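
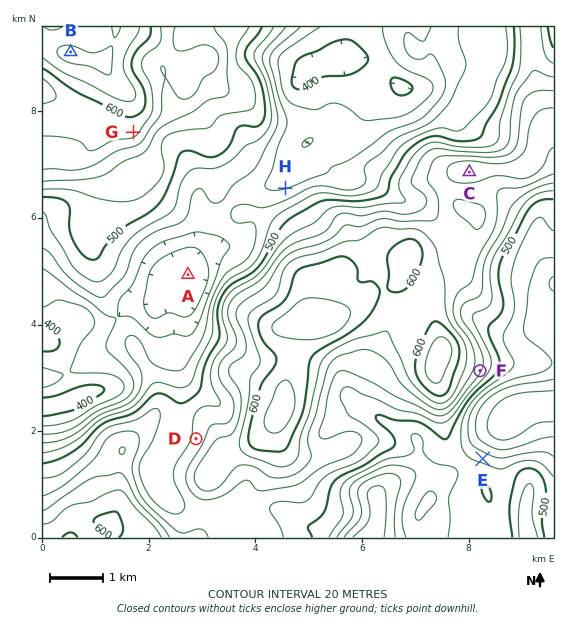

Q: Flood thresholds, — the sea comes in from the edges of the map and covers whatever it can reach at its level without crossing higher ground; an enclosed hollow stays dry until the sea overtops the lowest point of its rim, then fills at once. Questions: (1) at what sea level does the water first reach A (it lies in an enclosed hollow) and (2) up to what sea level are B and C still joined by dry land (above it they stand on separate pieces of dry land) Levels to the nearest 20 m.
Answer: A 440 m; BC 460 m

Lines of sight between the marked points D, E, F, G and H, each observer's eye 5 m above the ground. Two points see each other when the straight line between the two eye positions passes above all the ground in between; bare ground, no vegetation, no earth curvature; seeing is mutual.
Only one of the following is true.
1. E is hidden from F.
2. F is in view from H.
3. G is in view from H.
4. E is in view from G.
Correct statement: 3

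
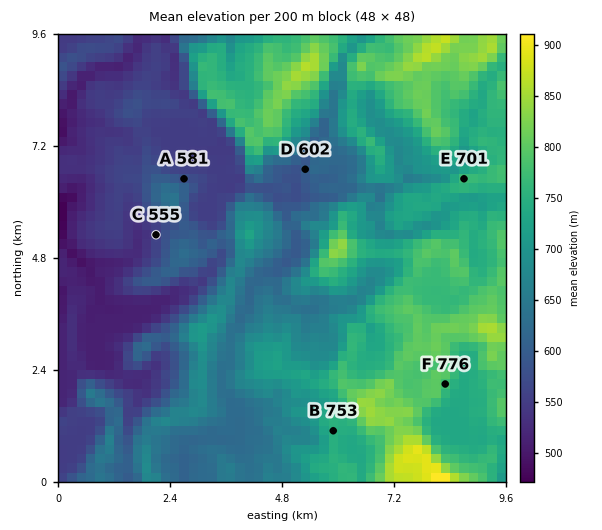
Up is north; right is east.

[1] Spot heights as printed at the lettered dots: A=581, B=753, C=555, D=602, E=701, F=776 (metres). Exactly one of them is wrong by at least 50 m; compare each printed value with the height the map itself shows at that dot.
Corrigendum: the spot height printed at E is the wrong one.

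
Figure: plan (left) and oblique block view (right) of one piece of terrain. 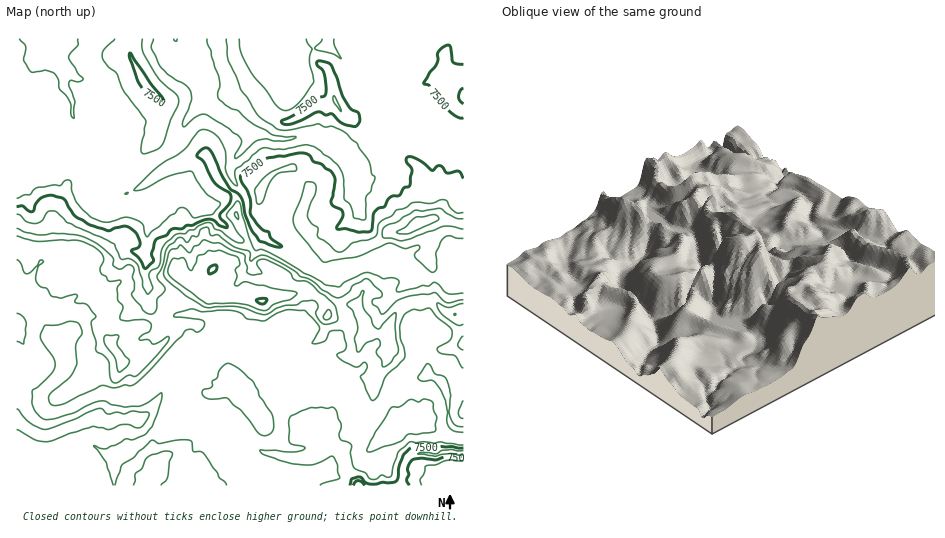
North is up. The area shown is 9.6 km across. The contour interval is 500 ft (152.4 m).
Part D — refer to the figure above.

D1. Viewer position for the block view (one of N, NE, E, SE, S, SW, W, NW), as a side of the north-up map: NW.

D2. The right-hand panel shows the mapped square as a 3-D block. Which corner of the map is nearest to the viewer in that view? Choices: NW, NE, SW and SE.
NW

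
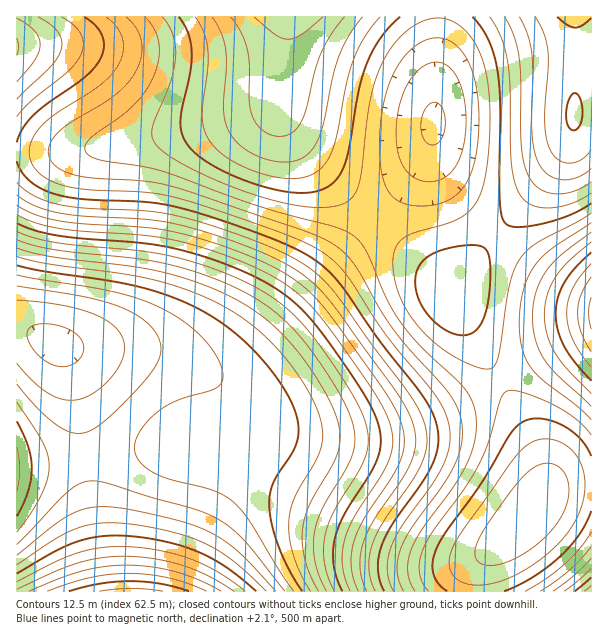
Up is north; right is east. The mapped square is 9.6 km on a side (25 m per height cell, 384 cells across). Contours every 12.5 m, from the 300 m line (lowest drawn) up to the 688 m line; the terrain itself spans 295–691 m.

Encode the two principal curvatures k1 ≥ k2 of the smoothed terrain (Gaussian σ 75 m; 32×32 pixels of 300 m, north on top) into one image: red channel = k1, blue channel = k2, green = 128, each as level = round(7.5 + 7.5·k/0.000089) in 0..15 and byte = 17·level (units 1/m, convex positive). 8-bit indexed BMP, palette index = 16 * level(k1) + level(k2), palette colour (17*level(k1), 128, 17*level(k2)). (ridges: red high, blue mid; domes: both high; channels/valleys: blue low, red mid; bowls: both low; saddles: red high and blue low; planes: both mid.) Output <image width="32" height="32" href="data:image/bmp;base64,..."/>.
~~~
<image width="32" height="32" href="data:image/bmp;base64,Qk02CAAAAAAAADYEAAAoAAAAIAAAACAAAAABAAgAAAAAAAAEAAATCwAAEwsAAAABAAAAAAAAAIAAABGAAAAigAAAM4AAAESAAABVgAAAZoAAAHeAAACIgAAAmYAAAKqAAAC7gAAAzIAAAN2AAADugAAA/4AAAACAEQARgBEAIoARADOAEQBEgBEAVYARAGaAEQB3gBEAiIARAJmAEQCqgBEAu4ARAMyAEQDdgBEA7oARAP+AEQAAgCIAEYAiACKAIgAzgCIARIAiAFWAIgBmgCIAd4AiAIiAIgCZgCIAqoAiALuAIgDMgCIA3YAiAO6AIgD/gCIAAIAzABGAMwAigDMAM4AzAESAMwBVgDMAZoAzAHeAMwCIgDMAmYAzAKqAMwC7gDMAzIAzAN2AMwDugDMA/4AzAACARAARgEQAIoBEADOARABEgEQAVYBEAGaARAB3gEQAiIBEAJmARACqgEQAu4BEAMyARADdgEQA7oBEAP+ARAAAgFUAEYBVACKAVQAzgFUARIBVAFWAVQBmgFUAd4BVAIiAVQCZgFUAqoBVALuAVQDMgFUA3YBVAO6AVQD/gFUAAIBmABGAZgAigGYAM4BmAESAZgBVgGYAZoBmAHeAZgCIgGYAmYBmAKqAZgC7gGYAzIBmAN2AZgDugGYA/4BmAACAdwARgHcAIoB3ADOAdwBEgHcAVYB3AGaAdwB3gHcAiIB3AJmAdwCqgHcAu4B3AMyAdwDdgHcA7oB3AP+AdwAAgIgAEYCIACKAiAAzgIgARICIAFWAiABmgIgAd4CIAIiAiACZgIgAqoCIALuAiADMgIgA3YCIAO6AiAD/gIgAAICZABGAmQAigJkAM4CZAESAmQBVgJkAZoCZAHeAmQCIgJkAmYCZAKqAmQC7gJkAzICZAN2AmQDugJkA/4CZAACAqgARgKoAIoCqADOAqgBEgKoAVYCqAGaAqgB3gKoAiICqAJmAqgCqgKoAu4CqAMyAqgDdgKoA7oCqAP+AqgAAgLsAEYC7ACKAuwAzgLsARIC7AFWAuwBmgLsAd4C7AIiAuwCZgLsAqoC7ALuAuwDMgLsA3YC7AO6AuwD/gLsAAIDMABGAzAAigMwAM4DMAESAzABVgMwAZoDMAHeAzACIgMwAmYDMAKqAzAC7gMwAzIDMAN2AzADugMwA/4DMAACA3QARgN0AIoDdADOA3QBEgN0AVYDdAGaA3QB3gN0AiIDdAJmA3QCqgN0Au4DdAMyA3QDdgN0A7oDdAP+A3QAAgO4AEYDuACKA7gAzgO4ARIDuAFWA7gBmgO4Ad4DuAIiA7gCZgO4AqoDuALuA7gDMgO4A3YDuAO6A7gD/gO4AAID/ABGA/wAigP8AM4D/AESA/wBVgP8AZoD/AHeA/wCIgP8AmYD/AKqA/wC7gP8AzID/AN2A/wDugP8A/4D/AMbGxbW1tbW0tMTE1NXl9fX29/j5+vv8/Pz7+/r6+urKxcXFtbW1tbW1xcXV1OTl5eX29/j5+vv7+/r6+fn66tvExLS1tbW1trbFxdXU1NTU1dbX2NjZ2ur6+fn5+fr668PDtLS1tba2tsbFxcXExMTExba3uLm5ydjo+Pj5+vr7wrOztLW2tre3x8bFxcS0tLSlpZaXmJiot8fo6Pn6+/vBsrO0tba3uLi3tra1taSklISFhXZ2hpamt8fY6fr7/MGys7S1tre4ubi3tqaVlIR0dGRkdHR0hJWmt8jZ6vv8wLGztLW2uLm5uKinloV1ZFRUY2JicXKCk6S1x9nq+/ywsbO0tba4uampmJeGdmVUVFNSYmFxgYGSo7TG1+nq+6CRk5SVl5ipqZiYh4Z1ZGRTY2NjcnKCk6OzxNXm5+nqgIKDhIWHh5iol5eGhXR0Y2Njc3R0hJSktMPU5OXm19hwcmNkZXaGl5aWhoWEdHNjY3N0dYWVpbXV1OTk1NXGtmFiU1RldYWVlZWFhHRzc2NzdHWGl6e31ubl5NTUxLSlYFJTU2N0hISUhIRzc3NjY2R1hoeYuMjo5+bl1MSzo5NgYWFiYnJyg4ODc3NzY2NkZHaHmKnJ2enp6NfFtKOScnBgYGBxcXGBcXJycmNjZFVlhpe4ydnq6+rZyLakk4FxgHBxcXFxcXFycnJjY2RlZYWVtsfY6err28rItqSTgXGSgoODc3Nzc3N0dGRlZXWFlLTF1tfY2cvKyMfFtKOSgqSVlYWFhXV1ZWVldnZ2hZW0xNTV1tfIurnH1dTTw7OkxqeXl4eGhnZ2dnZ3h5amtcXU1NTVxreYt8XU4+PU1MXZuampqKeWlpaWl5eXp7fG1dTU1MS1loaltNPj5PTm59vbysnIt7e2paanp6i4yNfW1dTDs6SEdISjw+P09vf5/Pz76uno1tXFxsfIuMnJ2OfWxLSjg3NjcpOz1Pb3+fr9/Pv6+ff25eXm19jZ2tra2NfFpJNzYlFhg6TF5/n7/P38+vn49/bl5ebX2NnKy9rZyKaVdGNRUFFzlbfY+vz93Nvq6ejX1tXFxsfJurrL2sm4l4Z0Y1FQUGN1l8nq+/vKurm4t7a2tbW3qKmpusnZyaiXdmVjUVBQY3WHuOn6+qenl5eWlpWVlpaXqKi4yNjIt5d2ZWNRUGBjdZa36Pj5lJSEhISEhYWFhpeXp7fH18e3lnZlY2JgYGN0lrbn9/eBgYGCcnNzdHSFlZamtsbWxraWhWVkYmBhY3SVtdb29oCAcHBwcHFyc4OElKS1xcXFtZWFdWRiYWFjdJW11fX0cHBwcHBwcHBxgoKTo7S0xMSllYVlZGNhYmN0hKTE4/M="/>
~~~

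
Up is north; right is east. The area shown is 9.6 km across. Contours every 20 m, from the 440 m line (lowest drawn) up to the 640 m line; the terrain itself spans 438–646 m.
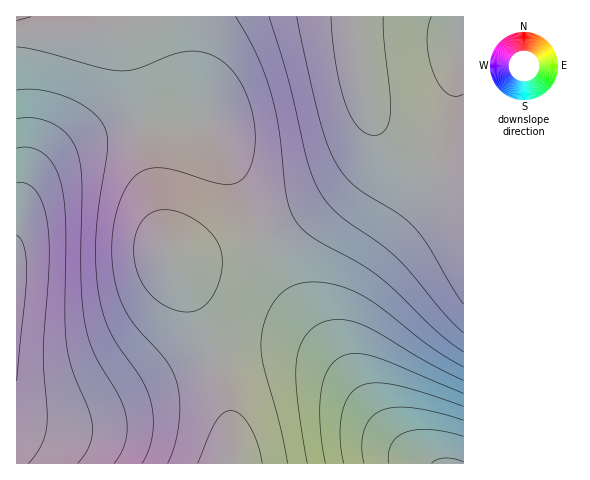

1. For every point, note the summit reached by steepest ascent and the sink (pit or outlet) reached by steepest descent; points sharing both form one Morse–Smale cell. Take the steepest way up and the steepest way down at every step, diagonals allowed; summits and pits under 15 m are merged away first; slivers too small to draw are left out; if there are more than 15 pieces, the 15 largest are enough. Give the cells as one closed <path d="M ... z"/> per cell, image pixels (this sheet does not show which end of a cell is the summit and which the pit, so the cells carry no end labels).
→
<path d="M196 119l-44 2-32 6-26 8-38 20-16 14-9 11-8 16-7 28 1 190 24 4 27-1 15-3 28-11 77-36 28-10-16-43-29-57 16 1 33-6 35-12 5-3 0-2-43-97-15-18z"/><path d="M355 16l-338 0-1 207 7-27 8-16 14-16 22-16 21-11 23-8 62-10 29 1 9 9 15 28 34 79 35-17 49-35 21-23 8-18 0-19-9-34-6-35z"/><path d="M371 114l2 29-8 18-8 11-38 32-58 34 27 52 100 141 24 23 18 10 33 0 1-282-26-10-32-18-24-22z"/><path d="M272 348l-30 3-26 7 14 54 2 52 197-1-22-13-25-25-31-40-22-19-23-12z"/><path d="M215 358l-27 9-77 36-28 11-26 4-26-1-14-3-1 49 215 1 1-34-2-18-6-28z"/><path d="M463 16l-107 1 5 61 6 26 7 16 8 12 24 22 27 16 29 12 2-1z"/><path d="M260 236l-17 9-33 9-23 4-16-1 29 57 16 43 26-6 23-3 21 2 20 4 17 8 18 13 29 34-25-40-57-79z"/>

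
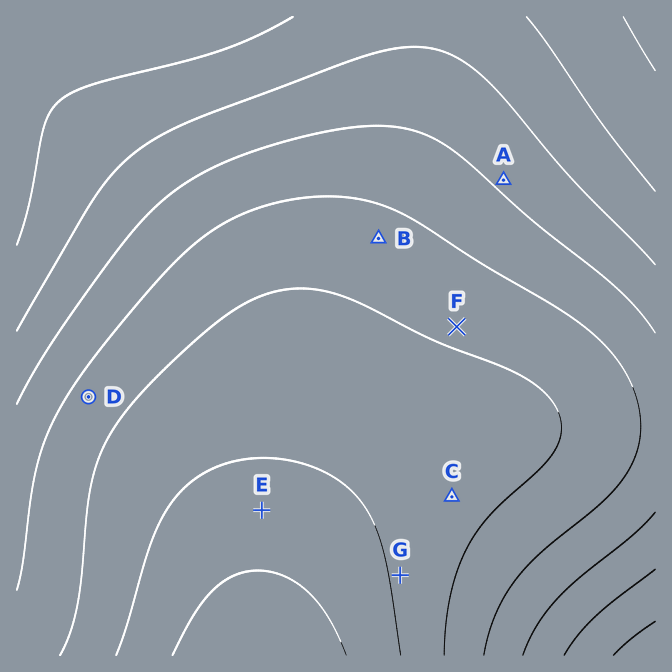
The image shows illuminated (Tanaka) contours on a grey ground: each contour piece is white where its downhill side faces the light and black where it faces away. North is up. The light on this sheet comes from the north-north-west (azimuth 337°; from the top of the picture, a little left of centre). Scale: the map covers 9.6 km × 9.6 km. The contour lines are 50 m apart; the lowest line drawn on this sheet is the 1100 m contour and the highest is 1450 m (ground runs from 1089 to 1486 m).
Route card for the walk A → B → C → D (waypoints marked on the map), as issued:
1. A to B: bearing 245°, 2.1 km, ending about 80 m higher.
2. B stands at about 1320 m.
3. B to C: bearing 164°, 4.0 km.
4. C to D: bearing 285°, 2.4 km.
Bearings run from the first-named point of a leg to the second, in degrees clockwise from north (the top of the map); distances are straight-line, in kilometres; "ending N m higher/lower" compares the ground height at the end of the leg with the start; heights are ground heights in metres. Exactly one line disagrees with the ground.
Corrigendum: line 4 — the distance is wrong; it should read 5.7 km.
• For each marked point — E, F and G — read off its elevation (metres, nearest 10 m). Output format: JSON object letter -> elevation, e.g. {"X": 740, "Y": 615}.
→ {"E": 1420, "F": 1340, "G": 1390}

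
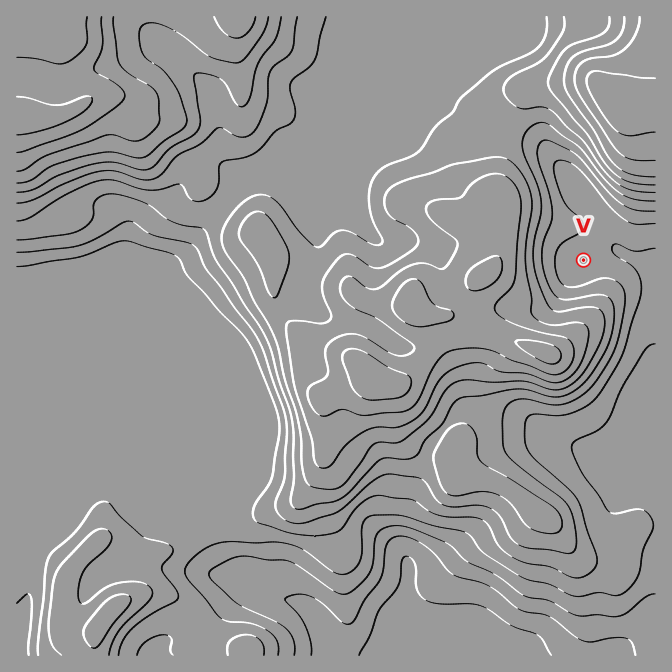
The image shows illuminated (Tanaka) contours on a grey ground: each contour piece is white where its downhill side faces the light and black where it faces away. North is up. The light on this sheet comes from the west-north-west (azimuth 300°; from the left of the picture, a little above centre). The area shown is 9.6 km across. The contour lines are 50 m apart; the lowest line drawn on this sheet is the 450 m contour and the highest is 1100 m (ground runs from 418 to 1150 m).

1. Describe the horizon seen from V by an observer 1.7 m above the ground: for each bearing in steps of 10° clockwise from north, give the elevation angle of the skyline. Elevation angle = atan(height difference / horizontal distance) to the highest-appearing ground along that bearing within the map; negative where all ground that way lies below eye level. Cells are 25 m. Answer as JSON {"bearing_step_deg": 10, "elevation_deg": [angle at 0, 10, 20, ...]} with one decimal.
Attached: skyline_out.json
{"bearing_step_deg": 10, "elevation_deg": [8.1, 10.3, 11.2, 11.1, 9.9, 5.5, 2.2, 0.1, -0.9, -0.8, -0.0, 1.3, 2.9, 4.5, 6.1, 7.7, 9.3, 10.6, 11.0, 10.8, 11.7, 11.3, 10.4, 10.3, 11.2, 11.9, 12.7, 13.2, 13.0, 12.5, 11.8, 10.7, 8.6, 5.1, 4.7, 5.3]}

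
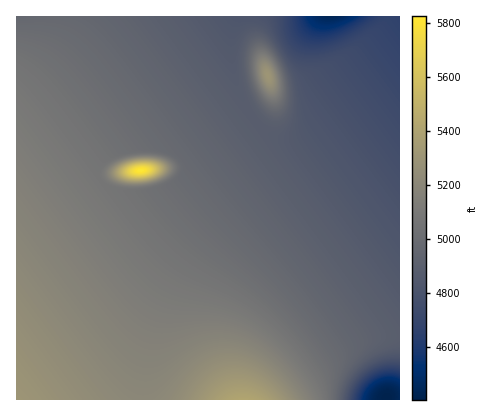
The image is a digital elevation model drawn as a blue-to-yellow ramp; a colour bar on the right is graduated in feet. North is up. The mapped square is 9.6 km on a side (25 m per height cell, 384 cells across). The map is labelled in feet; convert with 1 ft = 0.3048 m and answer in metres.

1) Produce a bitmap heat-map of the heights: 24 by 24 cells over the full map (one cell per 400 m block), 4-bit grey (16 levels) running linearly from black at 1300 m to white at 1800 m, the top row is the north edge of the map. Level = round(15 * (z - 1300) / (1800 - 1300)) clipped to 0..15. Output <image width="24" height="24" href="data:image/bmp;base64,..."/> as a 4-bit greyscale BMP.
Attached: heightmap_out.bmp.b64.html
<image width="24" height="24" href="data:image/bmp;base64,Qk2WAQAAAAAAAHYAAAAoAAAAGAAAABgAAAABAAQAAAAAACABAAATCwAAEwsAABAAAAAAAAAAAAAAABEREQAiIiIAMzMzAERERABVVVUAZmZmAHd3dwCIiIgAmZmZAKqqqgC7u7sAzMzMAN3d3QDu7u4A////AJmZmZmZmaqqmYdjIZmZmZiJmZqpmHdlM5mZmYiImZmZiHdmVZmZmIiIiJmIh3dmZpmZiIiIiIiId3ZmZpmZiIiIiIiHd3ZmZpmYiIiIiId3d2ZmZpmIiIiId3d3dmZmZZiIiIiHd3d3ZmZmVZiIiIh3d3d2ZmZmVYiIiId3d3dmZmZlVYiIiHd3d3ZmZmZVVYiIh3d3d3ZmZmVVVYiIiImHd2ZmZmVVVYiIeK3JdmZmZlVVVYiHd3d3ZmZmZVVVVYh3d3d2ZmZmZVVVVIh3d3d2ZmZmZVVVVId3d3dmZmZndVVVRHd3d3ZmZmZohVVURHd3d3ZmZmZpdVVURHd3d2ZmZmVoZERERHd3dmZmZlVmVDNERHd2ZmZmZVVVQyIzRA=="/>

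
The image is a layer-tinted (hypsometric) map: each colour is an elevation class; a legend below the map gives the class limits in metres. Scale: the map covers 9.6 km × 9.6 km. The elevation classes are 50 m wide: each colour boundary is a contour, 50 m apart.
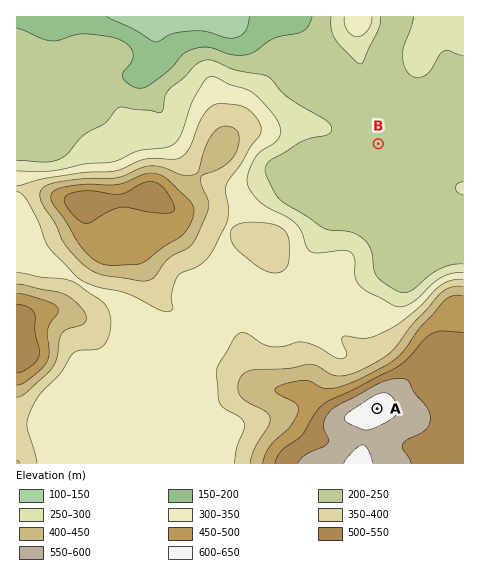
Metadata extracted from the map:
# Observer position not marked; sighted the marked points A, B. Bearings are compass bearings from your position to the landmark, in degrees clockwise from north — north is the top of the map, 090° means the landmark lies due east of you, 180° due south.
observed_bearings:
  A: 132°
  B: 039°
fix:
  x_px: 254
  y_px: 298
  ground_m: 330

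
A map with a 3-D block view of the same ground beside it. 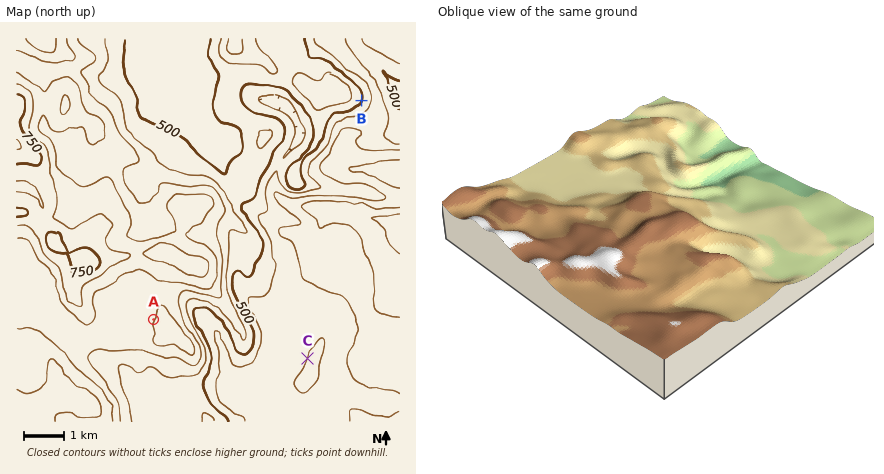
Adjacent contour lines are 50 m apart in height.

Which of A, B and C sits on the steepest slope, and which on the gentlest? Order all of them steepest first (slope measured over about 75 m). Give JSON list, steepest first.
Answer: ["B", "A", "C"]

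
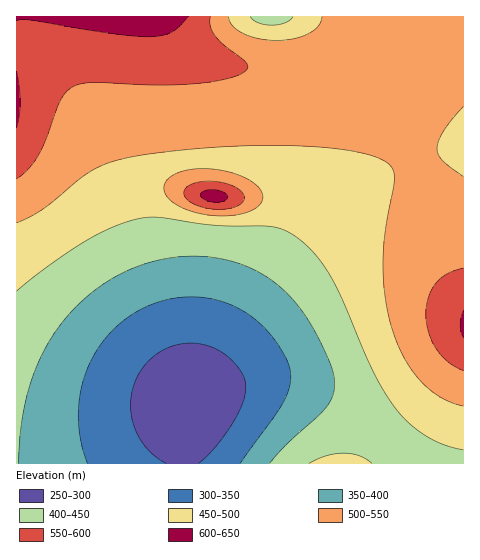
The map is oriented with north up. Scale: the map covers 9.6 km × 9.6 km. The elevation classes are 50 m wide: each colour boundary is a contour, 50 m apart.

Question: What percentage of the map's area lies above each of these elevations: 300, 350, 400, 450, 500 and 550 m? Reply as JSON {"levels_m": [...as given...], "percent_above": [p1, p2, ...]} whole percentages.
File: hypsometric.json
{"levels_m": [300, 350, 400, 450, 500, 550], "percent_above": [95, 86, 74, 60, 41, 11]}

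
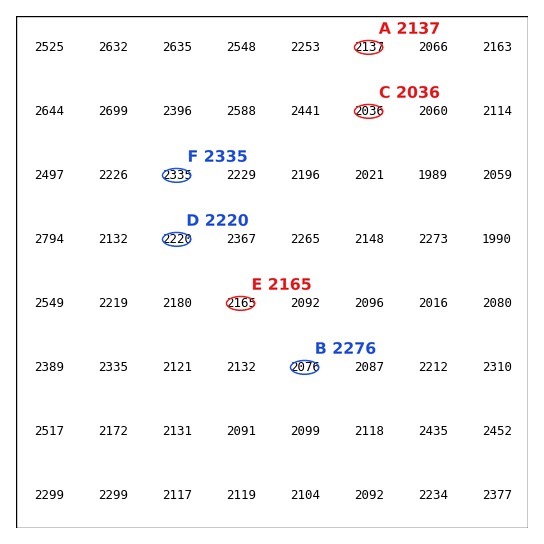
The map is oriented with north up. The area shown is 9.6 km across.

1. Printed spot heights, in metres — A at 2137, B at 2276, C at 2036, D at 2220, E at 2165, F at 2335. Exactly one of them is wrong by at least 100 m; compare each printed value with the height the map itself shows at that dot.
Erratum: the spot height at B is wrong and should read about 2076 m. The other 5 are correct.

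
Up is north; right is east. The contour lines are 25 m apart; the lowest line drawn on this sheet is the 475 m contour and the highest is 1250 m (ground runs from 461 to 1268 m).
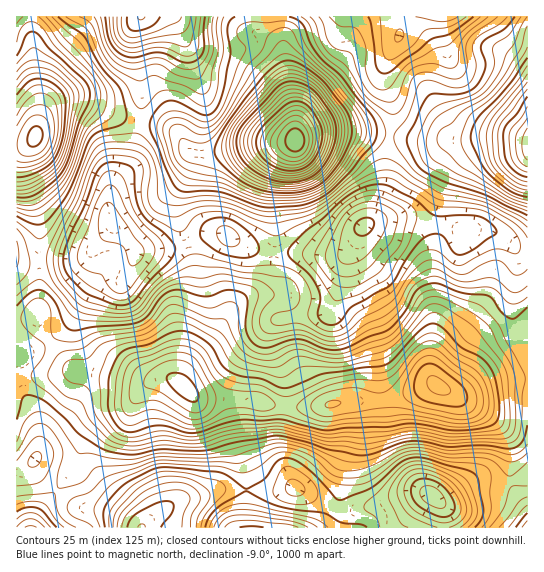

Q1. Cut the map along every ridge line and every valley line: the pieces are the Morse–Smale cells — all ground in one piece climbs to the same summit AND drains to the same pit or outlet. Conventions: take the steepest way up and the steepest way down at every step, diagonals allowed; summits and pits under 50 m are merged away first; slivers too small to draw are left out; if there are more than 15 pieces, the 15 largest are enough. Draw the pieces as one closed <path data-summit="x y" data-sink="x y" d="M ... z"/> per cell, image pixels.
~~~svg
<path data-summit="438 386" data-sink="365 226" d="M411 219l-32 1-9 3-9 6-2 9-14 23-5 28-10 23-49 7-8 4-2 6 0 16 14 36 1 26 32 0 27-6 38 0 51-17 15 5 6-4 8-8 20-37 19-9 26-9-1-71-9-2-15-13-12-5-16-2-9 6-16-10-25-2z"/><path data-summit="295 141" data-sink="365 226" d="M361 132l-42 0-32 11-30 1-42 9-21 0-3 16-15 32 1 18 8 23 2 2 20-9 16-2 23 14 15 4 68 5 18-3 6-6 8-18 12-11 12-33 0-22 4-28z"/><path data-summit="295 141" data-sink="141 17" d="M281 16l-140 0-8 17 4 33 4 13 0 30-2 12 34 8 8 9 4 9 8 6 22 0 42-9 37-3 2-2-1-30-11-52z"/><path data-summit="438 386" data-sink="431 495" d="M527 379l-32 2-32 14-14-3-15-8-51 17-38 0 4 9 2 27-8 32-3 25-7 15 9 4 7 0 62-20 18 0 9 7 7 0 33-19 27 2 21-7 2-2z"/><path data-summit="186 389" data-sink="365 226" d="M223 233l-16 2-20 10 5 14 1 15-2 13-12 31 1 39-3 22 13 14 9 6 55 1 11 4 20 3 0-26-14-36 0-16 2-6 8-4 49-7 5-7 10-44 6-10-14 5-42-4-25 0-24-5z"/><path data-summit="186 389" data-sink="142 527" d="M171 379l-12 0-12 5-21 25-21 10-12 10-13 21-5 17-19 23 5 5 20 13 25 3 36 17 9-11 28-17 23-4 16-7 29 0-2-19-8-21-9-48-2-2-31-2-16-14z"/><path data-summit="527 145" data-sink="443 17" d="M527 16l-124 0-3 6 0 13-11 19-5 15 0 13 8 20 0 23-3 10 41 6 16-2 24 1 13-3 32 0 12 3z"/><path data-summit="527 145" data-sink="365 226" d="M397 136l-8 1-4 26 0 22-9 28-6 10 19-4 22 0 14 4 25 2 16 10 9-6 11 0 17 7 18 15 7-1-1-110-12-3-32 0-13 3-24-1-16 2z"/><path data-summit="35 137" data-sink="111 223" d="M78 100l-19 1-14 10-8 16-2 12-11 18 1 22 14 40 0 42 43-2 5-3 16-17 9-13-4-11 4-29 16-19 5-16 5-30-17-4z"/><path data-summit="295 141" data-sink="443 17" d="M402 16l-121 1 3 40 11 52 0 26 2 4 22-7 42 0 18 3 10 0 2-2 1-31-8-20 0-13 5-15 11-19z"/><path data-summit="186 389" data-sink="111 223" d="M186 244l-21 5-16 0-12 3-12 25-7 0-8-4-13-11-5-8 9 19-13 22-12 28 0 11 8 24 1 14 52 11 12 0 9-4 13 0 8 3 0-64 12-31 2-13-1-15z"/><path data-summit="35 137" data-sink="141 17" d="M139 16l-108 1 4 60 5 26-2 24 5-12 8-10 15-5 17 1 46 19 9 1 2-2 1-40-8-41 2-12z"/><path data-summit="295 141" data-sink="111 223" d="M139 121l-10 44-16 18-2 7-3 25 4 11-19 25 4 11 8 7 13 8 7 0 11-24 3-2 26-2 22-6-10-24-1-18 15-32 2-15-8-7-4-9-8-9z"/><path data-summit="438 386" data-sink="295 489" d="M345 403l-27 4-32 0-6 31 1 19 12 30 22 10 18 12 7-15 3-25 8-32-2-27z"/><path data-summit="186 389" data-sink="35 459" d="M87 372l-4 1-4 22-6 14-29 29-9 21 0 8 2 6 17 16 7-4 14-18 5-17 13-21 12-10 21-10 13-16 10-10-12 0z"/>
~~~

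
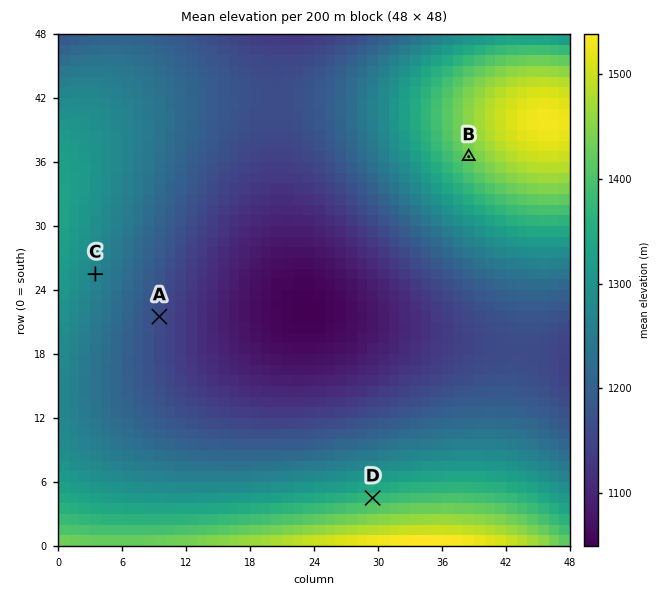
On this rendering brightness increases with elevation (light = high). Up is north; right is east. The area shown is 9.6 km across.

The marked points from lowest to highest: A C D B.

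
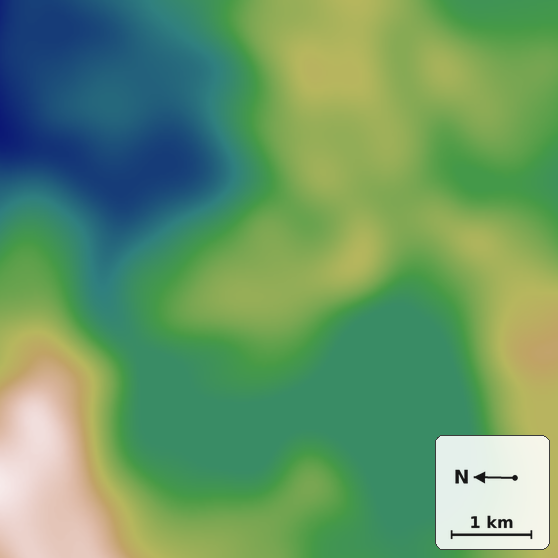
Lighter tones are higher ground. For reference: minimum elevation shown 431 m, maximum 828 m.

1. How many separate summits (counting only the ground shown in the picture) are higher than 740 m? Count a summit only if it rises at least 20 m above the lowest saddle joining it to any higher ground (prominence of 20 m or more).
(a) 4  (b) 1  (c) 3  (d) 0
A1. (b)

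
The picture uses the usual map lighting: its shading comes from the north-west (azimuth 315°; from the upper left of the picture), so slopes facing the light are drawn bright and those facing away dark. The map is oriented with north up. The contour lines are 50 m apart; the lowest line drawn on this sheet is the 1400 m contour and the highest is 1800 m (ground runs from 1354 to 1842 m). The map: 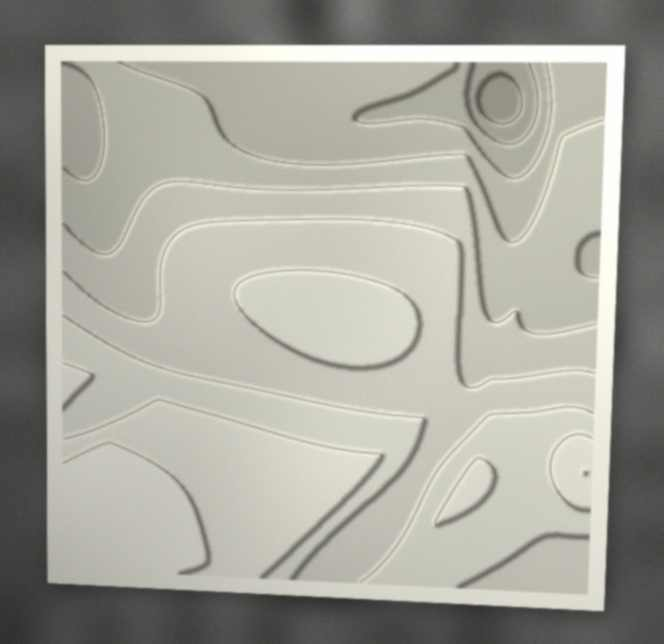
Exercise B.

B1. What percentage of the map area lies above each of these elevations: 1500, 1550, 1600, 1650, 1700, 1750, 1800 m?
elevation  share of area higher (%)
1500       96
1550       84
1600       69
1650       59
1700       37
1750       17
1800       6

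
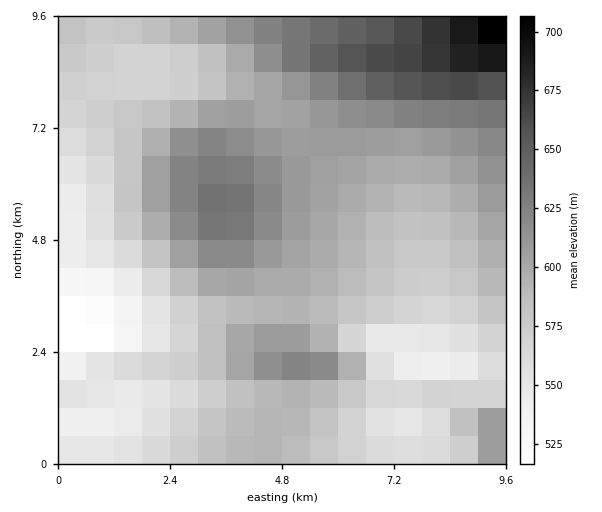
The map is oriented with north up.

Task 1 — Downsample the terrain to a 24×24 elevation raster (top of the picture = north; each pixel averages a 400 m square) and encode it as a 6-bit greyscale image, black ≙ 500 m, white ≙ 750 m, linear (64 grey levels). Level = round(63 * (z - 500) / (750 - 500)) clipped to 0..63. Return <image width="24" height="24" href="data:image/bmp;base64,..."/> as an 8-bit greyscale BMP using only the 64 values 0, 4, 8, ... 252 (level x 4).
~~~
<image width="24" height="24" href="data:image/bmp;base64,Qk12BgAAAAAAADYEAAAoAAAAGAAAABgAAAABAAgAAAAAAEACAAATCwAAEwsAAAABAAAAAAAAAAAAAAEBAQACAgIAAwMDAAQEBAAFBQUABgYGAAcHBwAICAgACQkJAAoKCgALCwsADAwMAA0NDQAODg4ADw8PABAQEAAREREAEhISABMTEwAUFBQAFRUVABYWFgAXFxcAGBgYABkZGQAaGhoAGxsbABwcHAAdHR0AHh4eAB8fHwAgICAAISEhACIiIgAjIyMAJCQkACUlJQAmJiYAJycnACgoKAApKSkAKioqACsrKwAsLCwALS0tAC4uLgAvLy8AMDAwADExMQAyMjIAMzMzADQ0NAA1NTUANjY2ADc3NwA4ODgAOTk5ADo6OgA7OzsAPDw8AD09PQA+Pj4APz8/AEBAQABBQUEAQkJCAENDQwBEREQARUVFAEZGRgBHR0cASEhIAElJSQBKSkoAS0tLAExMTABNTU0ATk5OAE9PTwBQUFAAUVFRAFJSUgBTU1MAVFRUAFVVVQBWVlYAV1dXAFhYWABZWVkAWlpaAFtbWwBcXFwAXV1dAF5eXgBfX18AYGBgAGFhYQBiYmIAY2NjAGRkZABlZWUAZmZmAGdnZwBoaGgAaWlpAGpqagBra2sAbGxsAG1tbQBubm4Ab29vAHBwcABxcXEAcnJyAHNzcwB0dHQAdXV1AHZ2dgB3d3cAeHh4AHl5eQB6enoAe3t7AHx8fAB9fX0Afn5+AH9/fwCAgIAAgYGBAIKCggCDg4MAhISEAIWFhQCGhoYAh4eHAIiIiACJiYkAioqKAIuLiwCMjIwAjY2NAI6OjgCPj48AkJCQAJGRkQCSkpIAk5OTAJSUlACVlZUAlpaWAJeXlwCYmJgAmZmZAJqamgCbm5sAnJycAJ2dnQCenp4An5+fAKCgoAChoaEAoqKiAKOjowCkpKQApaWlAKampgCnp6cAqKioAKmpqQCqqqoAq6urAKysrACtra0Arq6uAK+vrwCwsLAAsbGxALKysgCzs7MAtLS0ALW1tQC2trYAt7e3ALi4uAC5ubkAurq6ALu7uwC8vLwAvb29AL6+vgC/v78AwMDAAMHBwQDCwsIAw8PDAMTExADFxcUAxsbGAMfHxwDIyMgAycnJAMrKygDLy8sAzMzMAM3NzQDOzs4Az8/PANDQ0ADR0dEA0tLSANPT0wDU1NQA1dXVANbW1gDX19cA2NjYANnZ2QDa2toA29vbANzc3ADd3d0A3t7eAN/f3wDg4OAA4eHhAOLi4gDj4+MA5OTkAOXl5QDm5uYA5+fnAOjo6ADp6ekA6urqAOvr6wDs7OwA7e3tAO7u7gDv7+8A8PDwAPHx8QDy8vIA8/PzAPT09AD19fUA9vb2APf39wD4+PgA+fn5APr6+gD7+/sA/Pz8AP39/QD+/v4A////ADQ0NDQ8QEhQWFxcXFxUUEhEQDw8QEhUcCwsLDA0PERMVFhcXFxYUEhAODQ0OERgeCgkJCwwOERMVFhcXFxYUEg8NDA0RFRkaDA0LCgsNDxETFRYXFxcVExAPEBETExMSDQ8PDw8QEBETFRcZGhsbGRYSDw4NDA0QBwkMDxASEhMXGh0fICAeGRELCQkJCw0QBAQFCAsOERQYGx0dHRwYEgwKCwsMDQ8RBAQFBwkMDxIUFhcXFxcVExEQDw8PEBETBQUGCAsOEhQWFxcYGBcWFRQTEhEREhMVBgcICg0RFBcZGRkZGRgYFhUUExISExUXCQoLDA8TGBscHBsaGRkYFxYUExMTFBYYCwwOEBIWGh4fHx4cGhkZGBYVFBQUFRcZCgwPEhUZHSAhIR8dGxoZGBcWFRUVFhgaCgwPExcbHiEjIiEeHBoaGRgWFhYWFxkbCw0PExgcHyEiIiEeHBsaGRgXFxcXGBocDA4QExgcHyEhISAeHBsbGhkZGBgZGhsdDg8RExcbHiAgHx4dGxsbGxoaGRoaGx0eDxESFBYZHB4fHhwbGxsbGxsbGxscHR4fERITFBUWGBocHBoaGhscHR0dHh8fICAhEhISExMTFBYYGRoZGhwdHyEiIyQlJSQkEhIRERERERIUFxkaHB8hJCYnKCkqKyopExIRERERERMVFxodICMlJygpKissLi8vFRQTExMUFRYZGx4gIiQlJycoKSosLzEzFRMTFBUXGBkbHR4fISIjJCUnKSstLzI1A=="/>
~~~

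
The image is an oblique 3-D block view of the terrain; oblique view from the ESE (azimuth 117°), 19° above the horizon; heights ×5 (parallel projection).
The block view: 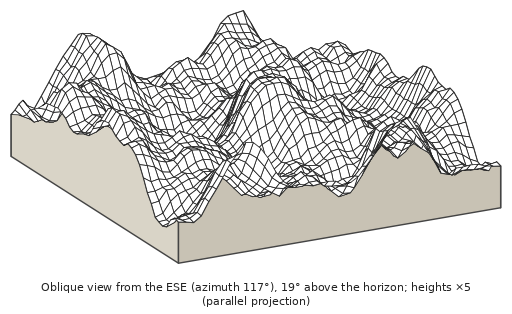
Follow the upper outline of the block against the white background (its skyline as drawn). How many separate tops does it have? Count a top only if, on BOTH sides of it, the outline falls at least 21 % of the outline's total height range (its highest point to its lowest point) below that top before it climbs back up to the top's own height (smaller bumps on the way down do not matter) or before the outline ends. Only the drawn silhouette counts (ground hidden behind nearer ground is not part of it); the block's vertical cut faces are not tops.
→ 2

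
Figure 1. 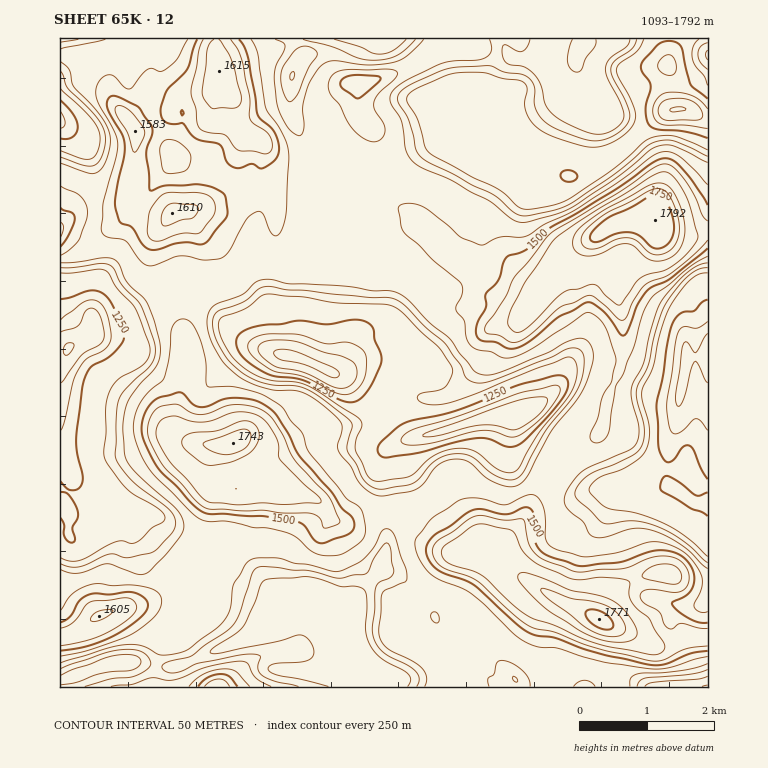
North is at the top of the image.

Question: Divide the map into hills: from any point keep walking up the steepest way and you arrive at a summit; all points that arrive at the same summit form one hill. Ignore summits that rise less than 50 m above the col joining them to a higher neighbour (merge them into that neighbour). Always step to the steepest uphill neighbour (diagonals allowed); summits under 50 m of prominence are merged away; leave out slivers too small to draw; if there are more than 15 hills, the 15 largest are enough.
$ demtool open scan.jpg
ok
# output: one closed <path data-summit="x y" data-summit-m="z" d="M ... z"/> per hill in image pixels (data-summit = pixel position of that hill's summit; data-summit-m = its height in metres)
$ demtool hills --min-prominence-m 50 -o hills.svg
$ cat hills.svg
<path data-summit="655 220" data-summit-m="1792" d="M687 109l-20 2-19 14-33 30-37 20-16 0-27-10-17-3-44-29-22-2-11 9-54 25-9 2-24-2-16 9-31 5 1 26 2 8 4 5 13 5 22 15 35 16-7 10-3 14-2 37-5 10-12 12-12 28-8 9 14 6 17 15 16 16 12 19 11 9 36-7 40-13 31-4 0 10-3 16 2 17 16 13 42 22 14 0 8-3 66 1 13-5 22 15 16 2 0-384-5-1z"/><path data-summit="233 443" data-summit-m="1743" d="M184 290l-14 4-15 11-15 5-15 9-26 5-6 4-6 10-11 5-11 8-5 1 0 96 11 27 0 7-8 22 8 9 6 2 2-2 41 0 1 2 27-2 5 2 8 8 7 11 18 16 0 13 11 15 7 3 24 2 18 8 15 3 19 19 9-10 11-4 16 0 10 7 10 4 10-4 28-28 7-10 6-23-1-17-4-9-1-56 7-16 18-7-12-10-12-19-33-31-44-20-27-6-27-10-39-34-20-10z"/><path data-summit="599 619" data-summit-m="1771" d="M512 415l-31 4-40 13-34 7-14 5-7 6-5 13 0 21 1 1 0 34 4 9 1 17-6 22 25 15 3 10 0 8 4 7 7 6 12 2 11 16 53 55 12-7 7 0 3 8 173 0 17-6 0-177-16-3-22-15-13 5-66-1-8 3-14 0-42-22-16-13-2-17 3-16z"/><path data-summit="219 73" data-summit-m="1615" d="M310 38l-145 0-2 16-11 26-1 32 24 46 27 7 19 12 15 3 6 5 2 18 12 19 0 8-6 17 0 20 17 38 5 44 8 5 20 4 36 15 7-8 12-28 12-12 5-10 2-37 3-14 7-10-35-16-39-25-4-20-1-41-6-20-8-17-2-17 4-25 12-17z"/><path data-summit="99 616" data-summit-m="1605" d="M148 513l-10 2-17 0-1-2-41 0-2 2-6-2-3 16-8 2 0 150 56-19 25 0 19 5 20-2 78-32 10-6 11-13 0-4-18-16-15-3-18-8-24-2-7-3-11-15 0-13-18-16-7-11-8-8z"/><path data-summit="584 43" data-summit-m="1461" d="M669 38l-173 0 0 8 1 2-3 17-4 5-3 15-10 15-3 12 0 19 2 4 17 12 25 15 17 3 27 10 16 0 37-20 33-30 19-14 8-2-2-29-5-14z"/><path data-summit="359 83" data-summit-m="1543" d="M441 38l-129 0-2 3-5 15-12 17-4 25 2 17 12 29 4 35 31-5 16-9 17 0 2 2 14-2 54-25 11-9 23 1-3-22-12-13-7-14-5-27z"/><path data-summit="172 213" data-summit-m="1610" d="M174 157l-3 7-15 17-22 31-10 28-12 24-15 22-2 15-3 9 1 17 32-8 15-9 15-5 15-11 14-4 8 10 20 10 34 31 29 12-4-8-4-40-17-38 0-20 6-17 0-8-12-19-2-18-6-5-15-3-19-12-23-5z"/><path data-summit="135 131" data-summit-m="1583" d="M163 38l-103 1 0 83 25 22 8 27 2 47-3 14 8 34-2 19 14-21 12-24 10-28 39-51 0-7-22-42 1-32 11-26z"/><path data-summit="218 687" data-summit-m="1597" d="M267 627l-12 8-75 30-20 2-19-5-25 0-49 17-5 0-2 2 0 6 300 0-1-14-13-16-10 12-12 3-47-3-5-6z"/><path data-summit="60 230" data-summit-m="1563" d="M60 123l0 227 5 1 27-18 1-6-1-19 8-42-8-34 3-14 0-25-5-37-5-12z"/><path data-summit="708 54" data-summit-m="1408" d="M708 38l-38 0-2 20 0 8 5 14 2 29 17 2 11 7 5-1z"/>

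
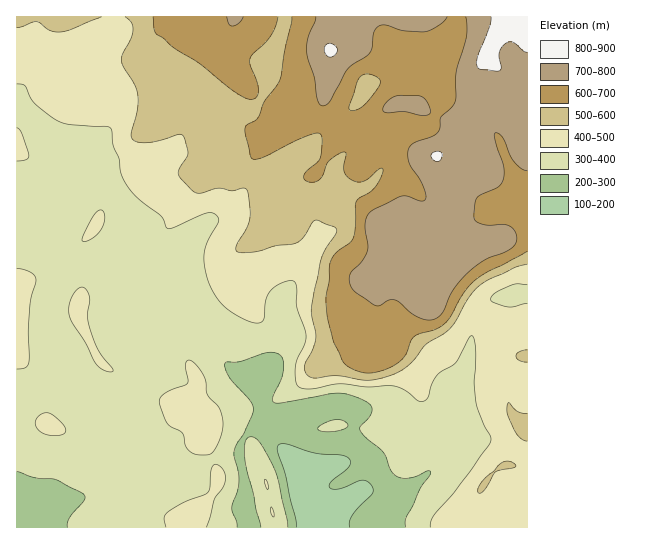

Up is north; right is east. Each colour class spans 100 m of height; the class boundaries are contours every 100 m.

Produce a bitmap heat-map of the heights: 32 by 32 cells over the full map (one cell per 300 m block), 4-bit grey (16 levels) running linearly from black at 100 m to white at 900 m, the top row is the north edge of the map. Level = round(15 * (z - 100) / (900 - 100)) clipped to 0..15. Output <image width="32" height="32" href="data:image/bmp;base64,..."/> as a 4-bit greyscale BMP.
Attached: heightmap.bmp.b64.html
<image width="32" height="32" href="data:image/bmp;base64,Qk12AgAAAAAAAHYAAAAoAAAAIAAAACAAAAABAAQAAAAAAAACAAATCwAAEwsAABAAAAAAAAAAAAAAABEREQAiIiIAMzMzAERERABVVVUAZmZmAHd3dwCIiIgAmZmZAKqqqgC7u7sAzMzMAN3d3QDu7u4A////ADM0REVWZlQ1UhEiM0VndmczM0RFVWZUNUEREiNEVndmMzRERVVVZUVBEiIjNFZ3dkRFVVVVVWVFMRIiNERFZ3dFVVVVVVZURCEiIjRURFZ3VVVVVWZmZEMjMzNFVURWZ1ZlVVVWZmVDMzRERVVVVnhVVVVVVmZlQzMzM0VVVVZ3VVVVVVZmVENFVEVVZlVmd1VVVVVVVlQzRneIh2ZlZndlVVZVRVVEREWJmqqHZmZ3ZVVlVEVVRERFeaqqmHZmd2VVZUREREVVVXmquqqXZmZlVmVERERWZlWJq7u8uWZmZVZlRERFZmZWebu7zMp2ZmVVVURERWd2Znm8zMy7qGZVVVVURFV3d3Z5u8zMvLuYVVVVVVVVZ4h3eJvMzLu8ylVVZVVVVWeIiHeKzMy7vMtVVVZVVmZmeJiIiszMzLu6VVVVVWd3d3mYiJmru8y7u1VVVVZ3eIiJmZmZmrvMy7tVVVVnd4iJmYmZmqq83My7ZVVVZ3d4iJqZmpqqvd3MvGVVVWiIiImaqpqqqrvNzL1VZmZoiIiJmqu6qru7vMzNVmZmZ5mIiZmru6mry7vMzGZmZ3iZiZmZmry5mru73d1mZmd4mZmqmZq8uqqqq93dZnZneJmaqpmazdy6qqvN3Xd3d3iZqrupms3cu7u7zd2HiHd4mqq7upq83LvMu83u"/>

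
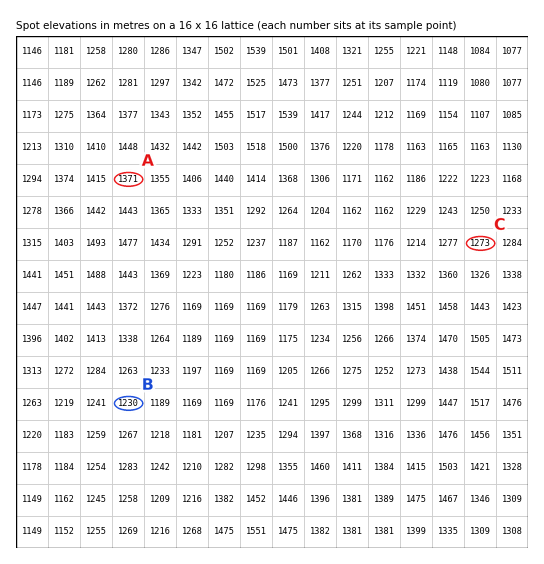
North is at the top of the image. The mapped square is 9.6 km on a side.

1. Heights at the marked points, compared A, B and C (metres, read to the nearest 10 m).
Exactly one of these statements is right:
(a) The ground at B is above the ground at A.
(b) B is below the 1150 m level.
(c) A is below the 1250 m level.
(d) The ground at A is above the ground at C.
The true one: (d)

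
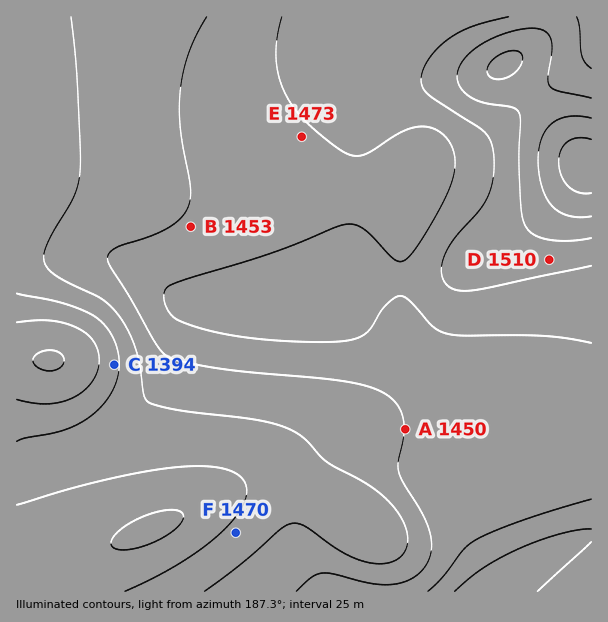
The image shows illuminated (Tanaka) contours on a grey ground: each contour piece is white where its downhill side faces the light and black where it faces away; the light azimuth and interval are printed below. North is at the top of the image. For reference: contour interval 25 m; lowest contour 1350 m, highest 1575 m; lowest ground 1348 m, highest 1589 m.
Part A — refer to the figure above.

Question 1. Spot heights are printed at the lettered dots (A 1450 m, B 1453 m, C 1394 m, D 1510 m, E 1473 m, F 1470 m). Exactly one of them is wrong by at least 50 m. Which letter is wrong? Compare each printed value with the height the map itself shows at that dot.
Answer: F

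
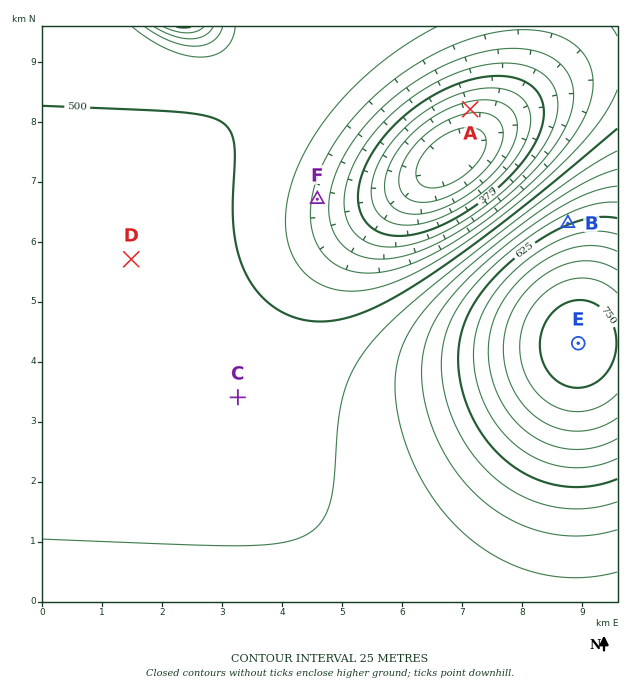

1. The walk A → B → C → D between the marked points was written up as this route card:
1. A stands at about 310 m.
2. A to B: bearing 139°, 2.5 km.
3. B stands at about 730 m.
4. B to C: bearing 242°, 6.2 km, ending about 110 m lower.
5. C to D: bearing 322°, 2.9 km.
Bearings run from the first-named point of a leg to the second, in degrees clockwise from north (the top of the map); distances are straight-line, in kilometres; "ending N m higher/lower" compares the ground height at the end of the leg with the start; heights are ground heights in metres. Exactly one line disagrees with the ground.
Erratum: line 3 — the height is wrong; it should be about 620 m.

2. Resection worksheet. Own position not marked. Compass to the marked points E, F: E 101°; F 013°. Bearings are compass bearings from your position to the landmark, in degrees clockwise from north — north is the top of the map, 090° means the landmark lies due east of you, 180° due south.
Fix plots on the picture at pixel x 297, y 289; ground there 485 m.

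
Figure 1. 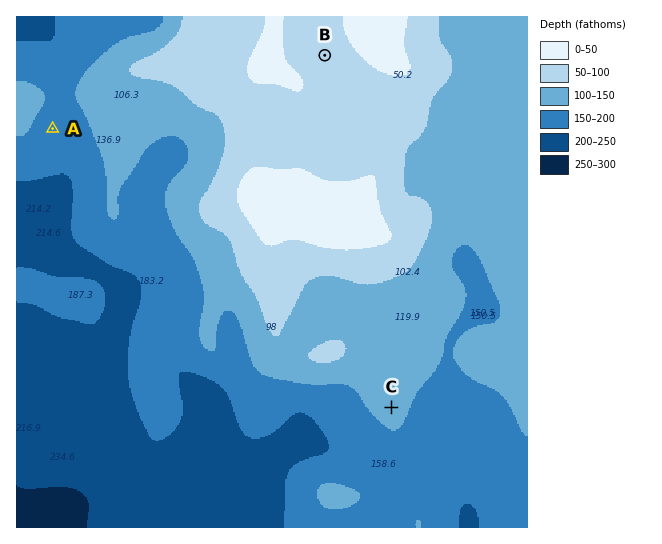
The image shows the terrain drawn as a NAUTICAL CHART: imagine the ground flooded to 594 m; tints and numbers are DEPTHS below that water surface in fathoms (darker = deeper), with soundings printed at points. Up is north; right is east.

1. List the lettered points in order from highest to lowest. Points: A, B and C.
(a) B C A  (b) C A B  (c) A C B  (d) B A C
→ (a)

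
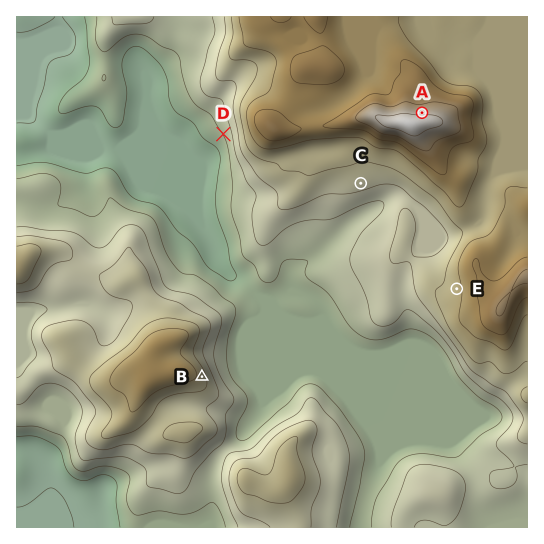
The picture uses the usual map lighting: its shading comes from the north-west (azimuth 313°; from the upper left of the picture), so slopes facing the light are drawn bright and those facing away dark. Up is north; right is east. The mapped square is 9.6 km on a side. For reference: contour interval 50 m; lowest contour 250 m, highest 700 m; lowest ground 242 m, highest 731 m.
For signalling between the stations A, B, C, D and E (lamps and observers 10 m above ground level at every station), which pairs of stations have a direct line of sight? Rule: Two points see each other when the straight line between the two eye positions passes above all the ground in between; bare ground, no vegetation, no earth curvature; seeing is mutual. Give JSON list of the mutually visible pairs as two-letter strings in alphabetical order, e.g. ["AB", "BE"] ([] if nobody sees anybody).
["BC", "BD", "BE", "CE"]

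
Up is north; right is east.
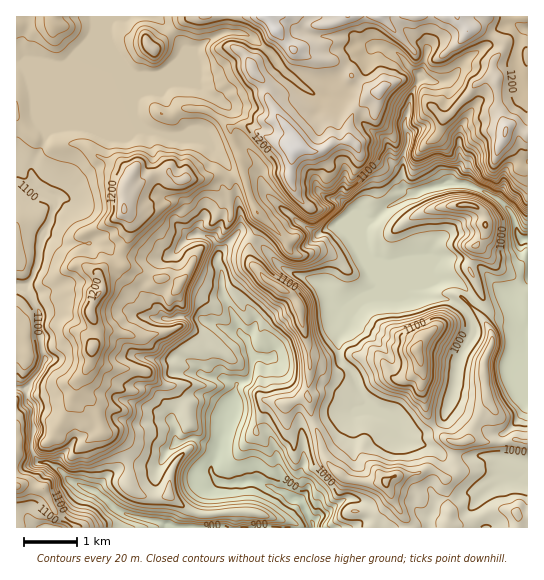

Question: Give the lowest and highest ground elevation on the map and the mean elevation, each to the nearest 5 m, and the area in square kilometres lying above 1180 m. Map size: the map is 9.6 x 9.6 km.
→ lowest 860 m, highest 1275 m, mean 1080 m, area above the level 15.8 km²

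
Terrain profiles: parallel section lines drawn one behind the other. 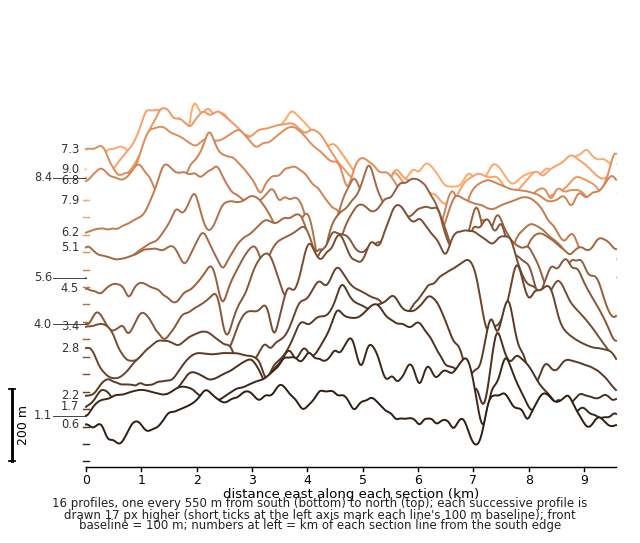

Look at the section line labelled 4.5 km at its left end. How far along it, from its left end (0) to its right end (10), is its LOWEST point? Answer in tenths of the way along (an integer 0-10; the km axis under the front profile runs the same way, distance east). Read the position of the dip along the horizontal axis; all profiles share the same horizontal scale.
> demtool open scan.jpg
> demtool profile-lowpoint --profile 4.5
10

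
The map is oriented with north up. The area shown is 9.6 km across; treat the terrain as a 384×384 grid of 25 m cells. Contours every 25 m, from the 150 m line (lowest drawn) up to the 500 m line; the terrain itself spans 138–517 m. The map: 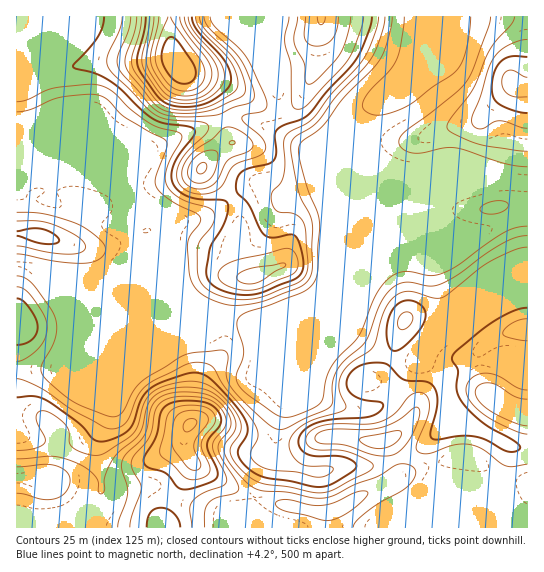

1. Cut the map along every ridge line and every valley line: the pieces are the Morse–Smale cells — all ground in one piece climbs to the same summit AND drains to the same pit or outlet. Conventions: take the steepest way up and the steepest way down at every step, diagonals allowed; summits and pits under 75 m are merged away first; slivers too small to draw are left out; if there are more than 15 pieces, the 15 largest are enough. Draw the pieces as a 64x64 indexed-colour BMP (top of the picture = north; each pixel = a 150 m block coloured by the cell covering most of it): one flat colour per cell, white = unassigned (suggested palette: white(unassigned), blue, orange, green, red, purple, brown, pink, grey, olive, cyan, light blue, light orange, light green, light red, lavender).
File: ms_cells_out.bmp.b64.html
<image width="64" height="64" href="data:image/bmp;base64,Qk12CAAAAAAAAHYAAAAoAAAAQAAAAEAAAAABAAQAAAAAAAAIAAATCwAAEwsAABAAAAAAAAAA////ALR3HwAOf/8ALKAsACgn1gC9Z5QAS1aMAMJ34wB/f38AIr28AM++FwDox64AeLv/AIrfmACWmP8A1bDFABERERERERERERERERERERERERERERERERERERERERERERERERERERERERERERERERERERERERERERERERERERERERERERERERERERERERERERERERERERERERERERERERERERERERERERERERERERERERERERERERERERERERERERERERERERERERERERERERERERERERERERERERERERERERERERERERERERERERERERERERERERERERERERERERERERERERERERERERERERERERERERERERERERERERERERERERERERERERERERERERERERERERERERERERERERERERERERERERERERERERERERERERERERERERERERERERERERERERERERERERERERERERERERERERERERERERERERERERERERERERERERERERERERERERERERERERERERERERERERERERERERERERERERERERERERERERERERERERERERERERERERERERERERERERERERERERERERERERERERERERERERERERERERERERERERERERERERERERERERERERERERERERERERERERERERERERERERERERERERERERERERERERERERERERERERERERERERERERERERERERERERERERERERERERERERERERERERERERERERERERERERERERERERERERERERERERERERERERERERERERERERERERERERERERERERERERERERERERERERERERERERERERERERERERERERERERERERERERERERERERERERERERERERERERERERERERERERERERERERERERERERERERERERERERERERERERERERERERERERERERERERERERERERERERERERERERERERERERERERERERERERERERERERERERERERERERERERERERERERERERERERERERERERERERERERERERERERERERERERERERERERERERERERERERERERERERERERERERERERERERERERESIRERERERERERERERERERERERERERERERERERERESIiIiIhEREREREREREREREREREREREREREREREREREiIiIiIiIhEREREREREREREREREREREREREREREREREiIiIiIiIiIhEREREREREREREREREREREREREREREREiIiIiIiIiIiIREREREREREREREREREREREREREREREiIiIiIiIiIiIhERERERERERERERERERERERERERERESIiIiIiIiIiIiIRERERERERERERERERERERERERERERIiIiIiIiIiIiIhEREREREREREREREREREREREREREREiIiIiIiIiIiIiIREREREREREREREREREREREREREREiIiIiIiIiIiIiIhERERERERERERERERERERERERERESIiIiIiIiIiIiIiERERERERERERERERERERERERERERIiIiIiIiIiIiIiIRERERERERFRERERERERERERERERESIiIiIiIiIiIiIhEREREREVVVVRERERERERERERERESIiIiIiIiIiIiIiERERERFVVVVVVVEREREREREREREiIiIiIiIiIiIiIiIREREREVVVVVVVVVEREREREREREiIiIiIiIiIiIiIiIhEREREVVVVVVVVVUREREREREREiIiIiIiIiIiIiIiIiEREREVVVVVVVVVVRERERERERIiIiIiIiIiIiIiIiIiIREREVVVVVVVVVVVEREREREiIiIiIiIiIiIiIiIiIiIhEREVVVVVVVVVMzMiIiIiIiIiIiIiIiIiIiIiIiIiIiERETMzMzMzMzMzMyIiIiIiIiIiIiIiIiIiIiIiIiIiIRETMzMzMzMzMzMzIiIiIiIiIiIiIiIiIiIiIiIiIiIhETMzMzMzMzMzMzMiIiIiIiIiIiIiIiIiIiIiIiIkIiETMzMzMzMzMzMzMyIiIiIiIiIiIiIiIiIiIiIiJEREIjMzMzMzMzMzMzMzIiIiIiIiIiIiIiIiIiIiIiJERERDMzMzMzMzMzMzMzMiIiIiIiIiIiIiIiIiIiIiJEREREQzMzMzMzMzMzMzMyIiIiIiIiIiIiIiIiIiIiIkRERERDMzMzMzMzMzMzMzIiIiIiIiIiIiIiIiIiIiIiRERERERDMzMzMzMzMzMzMiIiIiIiIiIiIiIiIiIiIiJEREREREQzMzMzMzMzMzMyIiIiIiIiIiIiIiIiIiIiIkREREREREQzMzMzMzMzMzIiIiIiIiIiIiIiIiIiIiIiREREREREREMzMzMzMzMzMiIiIiIiIiIiIiIiIiIiIiRERERERERERDMzMzMzMzMyIiIiIiIiIiIiIiIiIiIiJEREREREREREQzMzMzMzMzIiIiIiIiIiIiIiIiIiIiIkREREREREREREMzMzMzMzMiIiIiIiIiIiIiIiIiIiIiRERERERERERERDMzMzMzMyIiIiIiIiIiIiIiIiIiIiJEREREREREREREMzMzMzMzIiIiIiIiIiIiIiIiIiIiIkRERERERERERERDMzMzMzMiIiIiIiIiIiIiIiIiIiIiREREREREREREREMzMzMzMyIiIiIiIiIiIiIiIiIiIiJEREREREREREREQzMzMzMz"/>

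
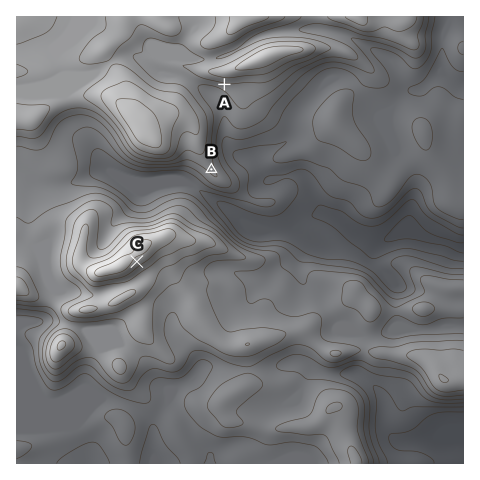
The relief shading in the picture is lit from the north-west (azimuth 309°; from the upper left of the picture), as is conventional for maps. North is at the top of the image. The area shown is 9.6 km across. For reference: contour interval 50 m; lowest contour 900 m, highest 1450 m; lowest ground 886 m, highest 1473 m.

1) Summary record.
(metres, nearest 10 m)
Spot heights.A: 1240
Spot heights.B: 1210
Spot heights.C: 1430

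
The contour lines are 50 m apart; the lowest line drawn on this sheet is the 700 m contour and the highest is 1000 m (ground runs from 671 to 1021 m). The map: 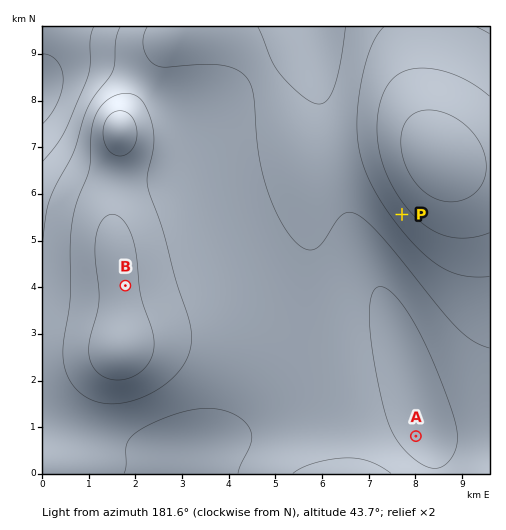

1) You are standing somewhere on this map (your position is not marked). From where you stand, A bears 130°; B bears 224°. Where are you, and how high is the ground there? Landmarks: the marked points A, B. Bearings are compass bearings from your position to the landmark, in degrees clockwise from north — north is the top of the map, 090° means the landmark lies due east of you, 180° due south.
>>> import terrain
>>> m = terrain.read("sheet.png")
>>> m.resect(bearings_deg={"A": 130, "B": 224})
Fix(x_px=175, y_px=234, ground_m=860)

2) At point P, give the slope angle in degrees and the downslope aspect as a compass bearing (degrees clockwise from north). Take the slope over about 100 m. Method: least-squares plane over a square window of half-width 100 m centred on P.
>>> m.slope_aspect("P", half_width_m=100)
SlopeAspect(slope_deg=7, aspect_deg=52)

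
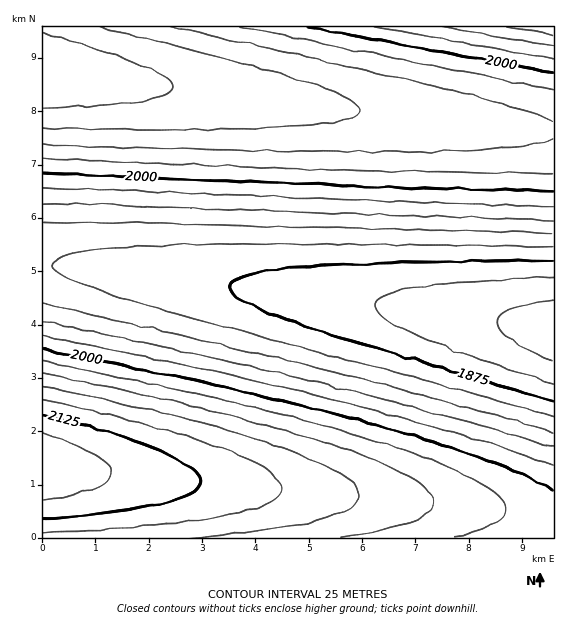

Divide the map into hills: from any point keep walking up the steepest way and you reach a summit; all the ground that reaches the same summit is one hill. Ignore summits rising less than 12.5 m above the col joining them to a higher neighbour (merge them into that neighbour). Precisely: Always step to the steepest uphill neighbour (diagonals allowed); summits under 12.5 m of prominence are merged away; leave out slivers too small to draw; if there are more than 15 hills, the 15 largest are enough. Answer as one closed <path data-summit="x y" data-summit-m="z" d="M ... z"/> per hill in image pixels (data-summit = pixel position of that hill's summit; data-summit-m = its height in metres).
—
<path data-summit="43 71" data-summit-m="2121" d="M553 26l-510 0-1 237 195 23 316 43z"/><path data-summit="43 467" data-summit-m="2168" d="M55 263l-13 1 1 274 511-1-1-208z"/>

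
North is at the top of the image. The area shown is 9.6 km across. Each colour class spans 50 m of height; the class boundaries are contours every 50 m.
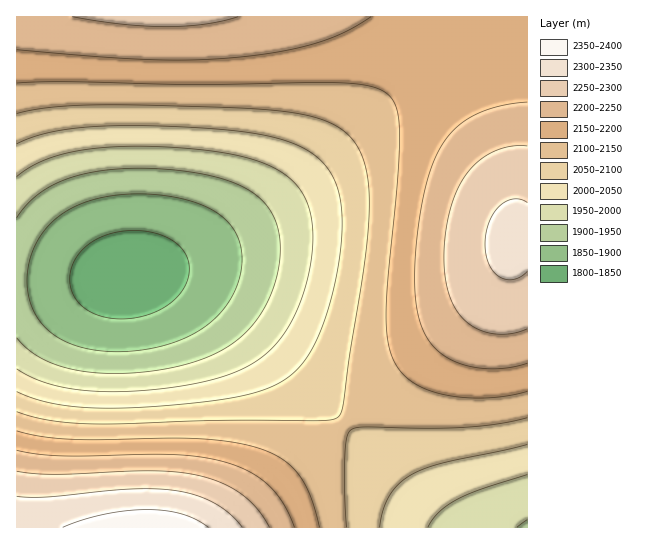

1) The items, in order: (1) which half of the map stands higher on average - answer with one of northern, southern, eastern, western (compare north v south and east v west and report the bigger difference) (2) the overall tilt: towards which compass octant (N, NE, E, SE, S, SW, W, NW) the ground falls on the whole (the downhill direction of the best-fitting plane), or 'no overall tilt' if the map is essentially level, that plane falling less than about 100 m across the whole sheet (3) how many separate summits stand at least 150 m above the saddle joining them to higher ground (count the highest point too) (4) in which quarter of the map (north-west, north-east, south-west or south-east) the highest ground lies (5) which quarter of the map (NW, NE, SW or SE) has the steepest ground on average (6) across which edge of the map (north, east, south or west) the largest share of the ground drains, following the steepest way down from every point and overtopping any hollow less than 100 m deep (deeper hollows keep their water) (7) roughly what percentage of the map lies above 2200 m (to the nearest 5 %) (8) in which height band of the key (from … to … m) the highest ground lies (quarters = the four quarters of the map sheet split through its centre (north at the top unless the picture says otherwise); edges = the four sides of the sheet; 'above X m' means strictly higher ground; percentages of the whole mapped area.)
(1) On average the eastern half of the map is the higher ground.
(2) On the whole the ground falls towards the west.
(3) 2 summits rise at least 150 m above their surroundings.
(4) The highest point lies in the south-west quarter of the map.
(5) The south-west quarter is the steepest part of the map.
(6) Most of the ground drains across the western edge.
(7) About 20 % of the map lies above 2200 m.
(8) The highest ground lies in the 2350–2400 m band.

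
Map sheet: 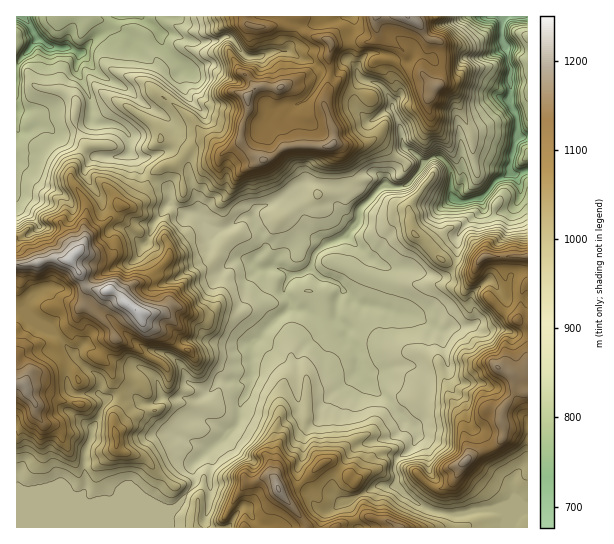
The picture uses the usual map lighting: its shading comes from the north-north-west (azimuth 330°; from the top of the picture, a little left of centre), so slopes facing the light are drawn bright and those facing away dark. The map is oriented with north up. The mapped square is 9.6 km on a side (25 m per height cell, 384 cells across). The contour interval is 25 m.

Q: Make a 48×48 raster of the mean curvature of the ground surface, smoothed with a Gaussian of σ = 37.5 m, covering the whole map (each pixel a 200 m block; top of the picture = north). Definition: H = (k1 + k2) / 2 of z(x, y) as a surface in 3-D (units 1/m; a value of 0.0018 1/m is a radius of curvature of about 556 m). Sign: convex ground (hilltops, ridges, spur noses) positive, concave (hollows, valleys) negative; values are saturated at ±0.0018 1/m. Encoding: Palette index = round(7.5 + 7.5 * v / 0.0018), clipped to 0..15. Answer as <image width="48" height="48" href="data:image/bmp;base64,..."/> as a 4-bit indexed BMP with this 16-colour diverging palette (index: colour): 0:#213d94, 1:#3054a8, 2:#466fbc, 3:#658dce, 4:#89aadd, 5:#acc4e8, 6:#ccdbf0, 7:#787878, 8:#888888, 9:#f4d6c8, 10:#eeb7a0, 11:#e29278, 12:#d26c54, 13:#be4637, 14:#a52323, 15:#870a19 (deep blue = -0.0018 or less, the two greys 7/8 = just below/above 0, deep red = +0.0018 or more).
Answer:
<image width="48" height="48" href="data:image/bmp;base64,Qk32BAAAAAAAAHYAAAAoAAAAMAAAADAAAAABAAQAAAAAAIAEAAATCwAAEwsAABAAAAAAAAAAlD0hAKhUMAC8b0YAzo1lAN2qiQDoxKwA8NvMAHh4eACIiIgAyNb0AKC37gB4kuIAVGzSADdGvgAjI6UAGQqHAIeHiIh4d3d3pWotV2WNfOhovey6mJiHeHd3d3d3d3d2pz9GeFf0MlTbllUhM0V3d3d3d3d3d3ZzqTjjZ490mEKll0FYiHd2d3d3d2h3dne6SzXLVvlFhnozRDauu3eIaHh2WGl2Vom6WVZ+udZpdZzFdGzSrVZ3aGiWalp2VaplSVivLLcstnuM0e8s3ZZVZ2aFjCmau7dXZmZFa6hWznaHkjdHq/l1VYWl2Rmdl4Z4h2dVu6Roh6VXvWRVF7m8dIamunONU0Z3eIZ2SalGZ3q3VYZmXIZttXnqp0KbqHV3iIdnV6lmVmZ6h2Z1XVZrtUyWY3SreplWd4l3ZsdaZ3Zphmh2m1tsY0zGbfpIdWuYiJh2eLhaZ3d4hoh1mU2rlopoYzNXdsN1hniFeJdqd3d2aYhmtXxlmqmJOseJapP1Vmd3aJhqeHd2h4hnhjQ0p3q5S2OJdzXye0eHZ4h6d4d3d4hpV6arqHqGhlu2Qq+A3Id3eHh5d4d4h3d7SKz6eKZHhKhZXEAN+Id3eHl4d4d4iImJS3eKiZmYWUi/kbvEQ1ZmZ4iHeHeIiIh3Z3cuaYZlp4OHO7ttdbd3doiIeHeId3d2ZmUiGHZma0qEfJW2abaIh1iHeGiIh3d3hnNJ+neqXKdYzcudmKlpmIVnh4hmd3d3dpOsaHZ3h3aK1kfYlXt3iJWYiHZ4h3eGWUv1WKREFMv7hkOKRVh3h4apmVeIiImJqKOGemZzXaFLbJlFtmeGd6VYRXmJiIdkRfkJaP3Wq3diBouXRoaHZliUmZmHZmVZpM01REm9vJqLgof5ZphmaXiWiplmd3WdsZ///2iWitZrgzbmZnmIhoeJVIZod3jJcYuTyINll9k6Wj7Fh3iZd4h3eEWphq2ocrXIRls6lMaFdjhkhndoWah3iZNZhqpmzFVYRyTIwsV5e5SVVnh2aZl3mXhKiKtiecZ1R1Y2g9ZcyqdKdnxVVWeIh4oFq7pWEADcV2eHPbKqZ4c9Z3elhlV4qInAZE64CNUPxXhXvirId4ZKR4fVZ4VVVVesGSH9GY8SaHdYzSqIdquYSaaeuXdFd2VDZvCPCYyXI3dmrFM0VEiZWblnz7MxWdhmifYAKJiJH4h2VqmqWbZYdayahr/v/8ypmQHx5KiJDXiGR7mpRHuGeKTKVneHWph7uC240ciLIGd3alRURZpmiWOMV3d2XLVH9Si9csiaR2mHfVZ2jbVY4nZ9Z4eIbWZTkYbdZJeMSEd2XGWL5yetRlM9dmZmq0R8YNfoOGaIDFmIjFjLU7zEZ53PZJaDq0WvRRrLO2U1DkuZmT1iSdtUY4xU3NyIW6ZiGTuO22aJDFp3k6Vby5VXVILPV2i6SrU4tJqmqaaZDDuYxIe3ZliFVSX1dalVTDRumXh30ajtDSWlVBt3dohXrK6wITNnfjZDRqZ2w3UkSuMUSneId4aJQxgNl4VXn4jbqWWu66qQK/CcmKZ4iZRomdRtvIqaiXdaZVe3p4nw/zTal4mndmmVd4m7eHeHVXVeib63QUBgUQ=="/>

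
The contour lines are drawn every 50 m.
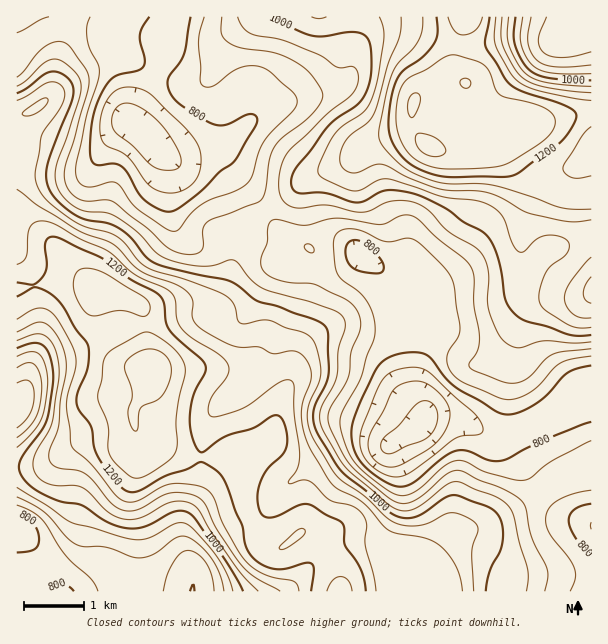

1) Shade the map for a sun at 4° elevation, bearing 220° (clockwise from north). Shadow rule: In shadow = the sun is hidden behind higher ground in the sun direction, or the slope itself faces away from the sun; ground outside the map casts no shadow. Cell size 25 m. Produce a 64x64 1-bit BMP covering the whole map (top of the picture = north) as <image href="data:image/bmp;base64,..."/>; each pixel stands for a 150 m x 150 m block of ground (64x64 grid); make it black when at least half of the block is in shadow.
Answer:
<image width="64" height="64" href="data:image/bmp;base64,Qk0+AgAAAAAAAD4AAAAoAAAAQAAAAEAAAAABAAEAAAAAAAACAAATCwAAEwsAAAIAAAAAAAAA////AAAAAAAAAYAAB8D44AAAgAAPwPjgAAAAAA/B+f8AAAAAD8P9/wAAAAAP5///AAAAAAf///8AAAAAB////wAAAAD/////AAAACf////8AAAAf/////wAAAB//////AAAAHv////4AAAAM////+AAAAAD////8AAAAAf////wAABAD/////oAAeAP/////gAB4B/////+AAH3H/////wAAf8f/////AAB/R/////8AAH8H/////wAAf4P/////AAB/gf////8AAP+D/////wAB/8P///w/AAP/4///+AAAH//////4AAAH//////gAAAH/////8AAAAf/////wAAAB//////AAAAf/////wAAAH//////AAIB//////4AAwP//////gADB//////+AAAP//////4AAB///////AAAP//////4AAB///////AAAP/////w4AAB/////+AAAAP/////wAAAA/////+AAAAD/////wAAABH////+AAAAAf////4AAAAD/////gAAAAP////8AAYAAf////wAHgAAf////gAeAAAf////OB4B8B////94DAP/P////7gAH///////gAA///////+AMH///////wBw//z////+AHv//H////wAO//8P///wAAB//w///gAAAB//D//4AAAAD/8H//AAAAAf/w=="/>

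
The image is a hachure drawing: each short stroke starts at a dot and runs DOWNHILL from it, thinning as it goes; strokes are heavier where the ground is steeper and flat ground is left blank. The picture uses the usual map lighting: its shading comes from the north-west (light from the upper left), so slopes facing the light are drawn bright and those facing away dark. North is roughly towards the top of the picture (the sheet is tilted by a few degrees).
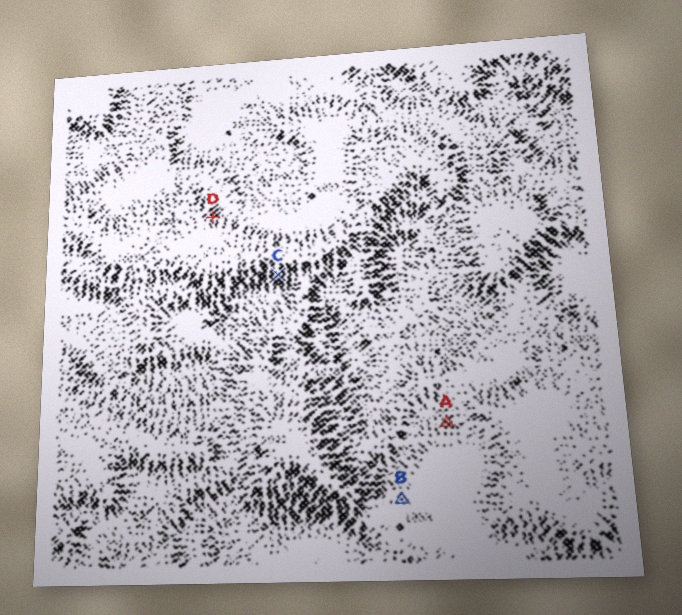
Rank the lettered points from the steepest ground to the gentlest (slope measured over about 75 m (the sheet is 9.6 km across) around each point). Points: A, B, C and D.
C D A B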